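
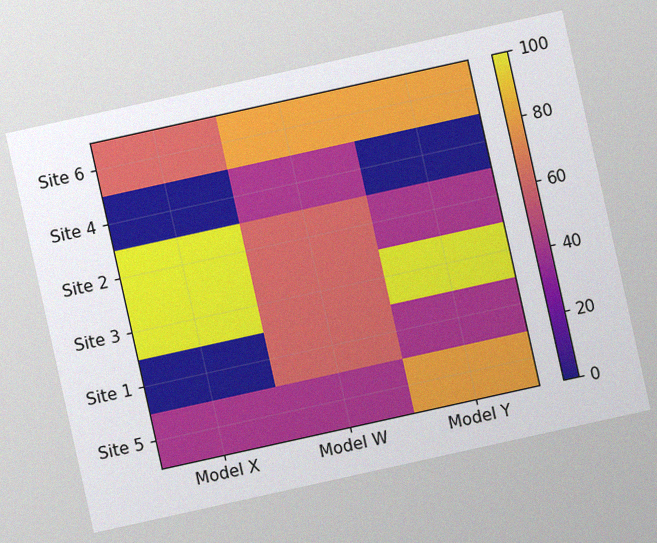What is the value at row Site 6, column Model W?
80

The chart is tilted about 12° counter-clockwise, with some photo noise. Matching cell (Site 6, Model W) against the colorbar gives 80.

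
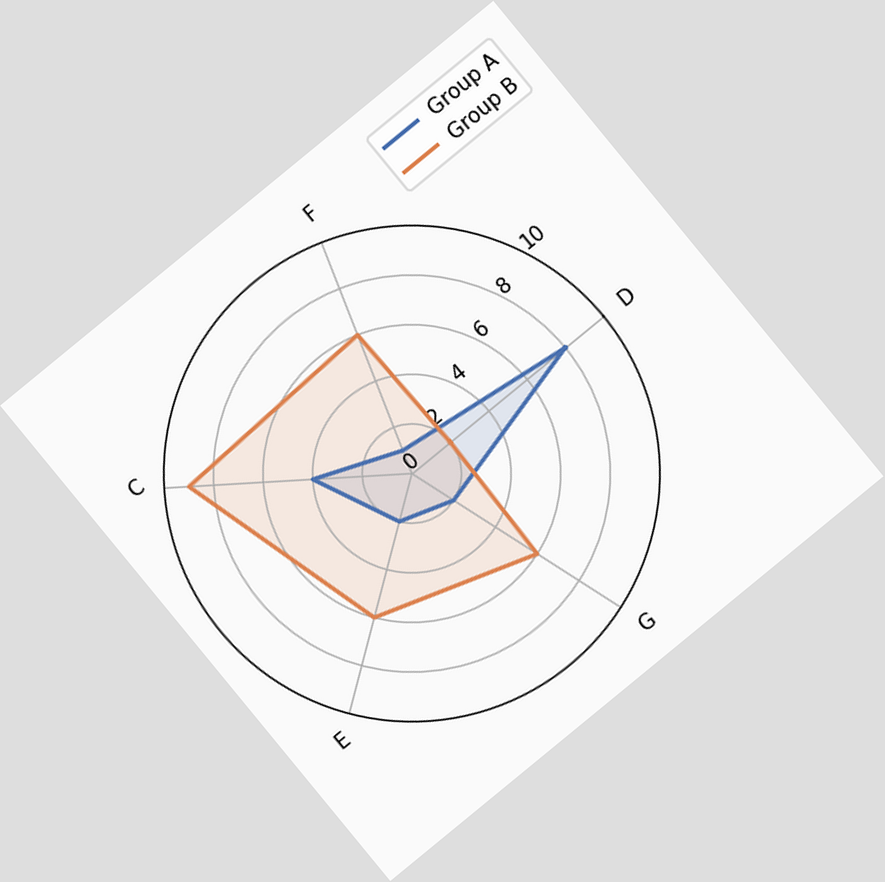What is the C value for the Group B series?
9

The chart is tilted about 39° counter-clockwise. On the C axis, Group B reaches 9.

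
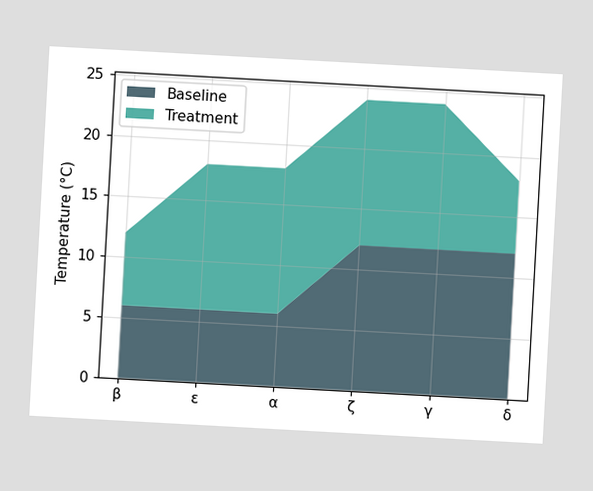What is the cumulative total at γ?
24°C

The chart is tilted about 3° clockwise. The stacked total at γ reaches 24°C.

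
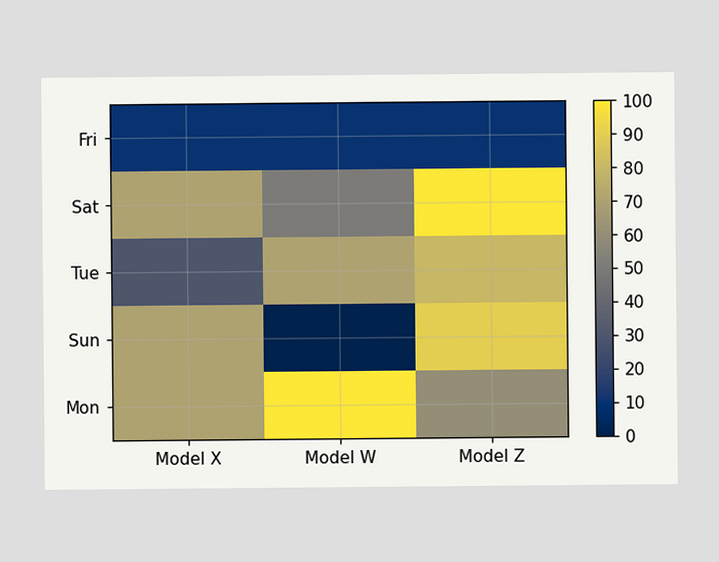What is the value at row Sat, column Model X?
70

Matching cell (Sat, Model X) against the colorbar gives 70.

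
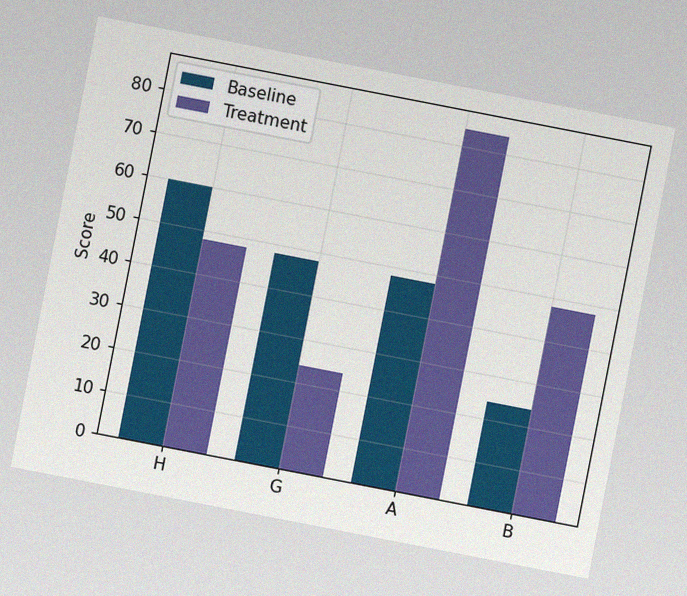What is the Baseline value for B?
24

The chart is tilted about 11° clockwise, with some photo noise. The Baseline bar at B reaches 24 on the y-axis.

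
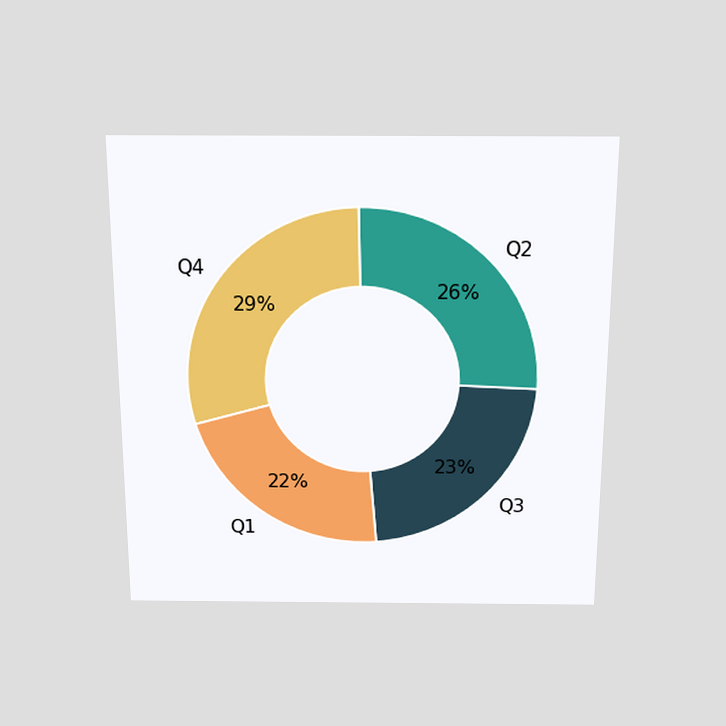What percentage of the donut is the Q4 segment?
29%

The chart is viewed slightly from above. The Q4 segment takes up 29% of the ring.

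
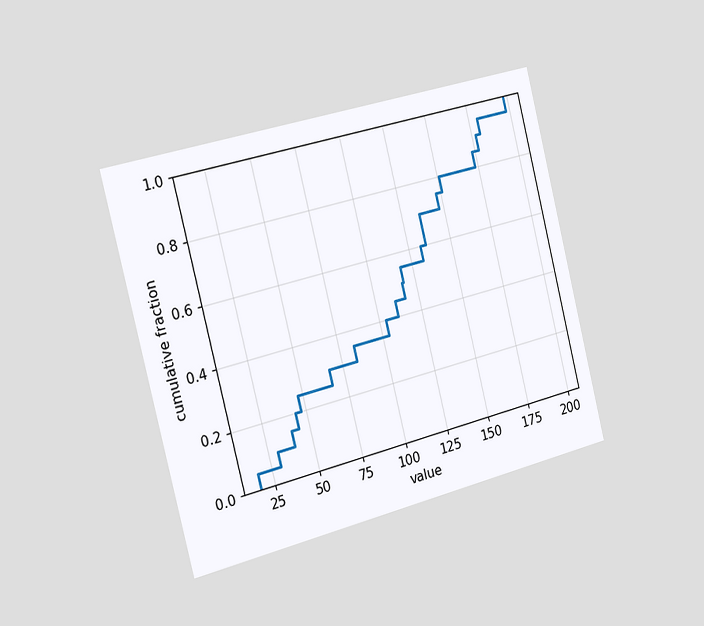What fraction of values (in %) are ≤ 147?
The chart is tilted about 14° counter-clockwise and viewed slightly from the left. At x=147 the ECDF step is at 75%.

75%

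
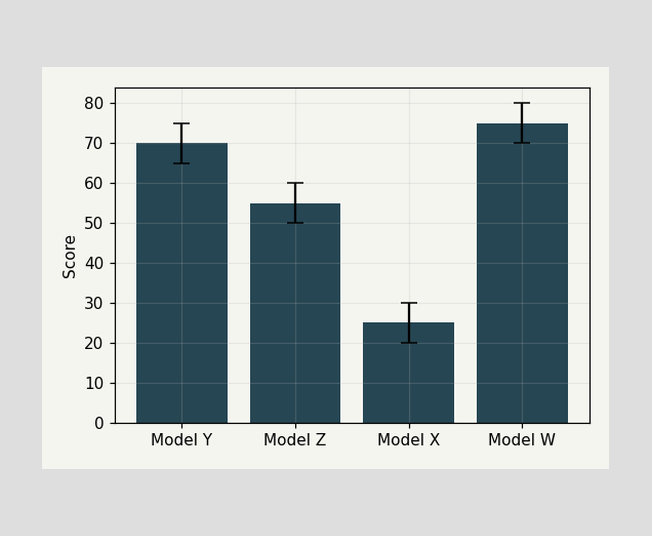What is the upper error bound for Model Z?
60

The Model Z bar's upper whisker reaches 60.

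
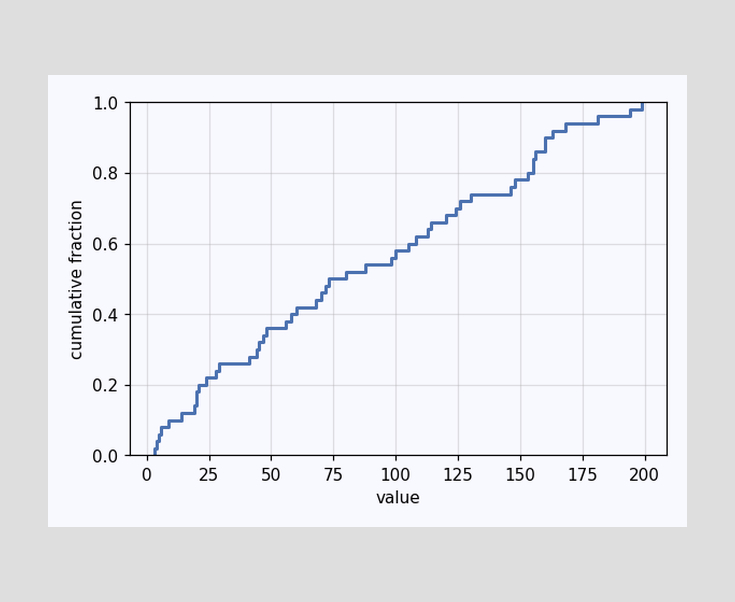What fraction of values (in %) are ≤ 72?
48%

At x=72 the ECDF step is at 48%.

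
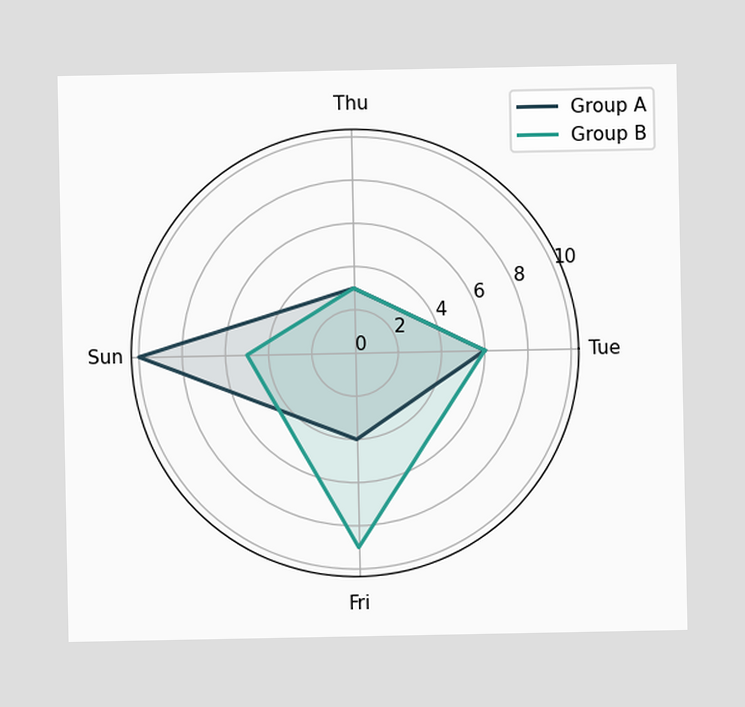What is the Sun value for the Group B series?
On the Sun axis, Group B reaches 5.

5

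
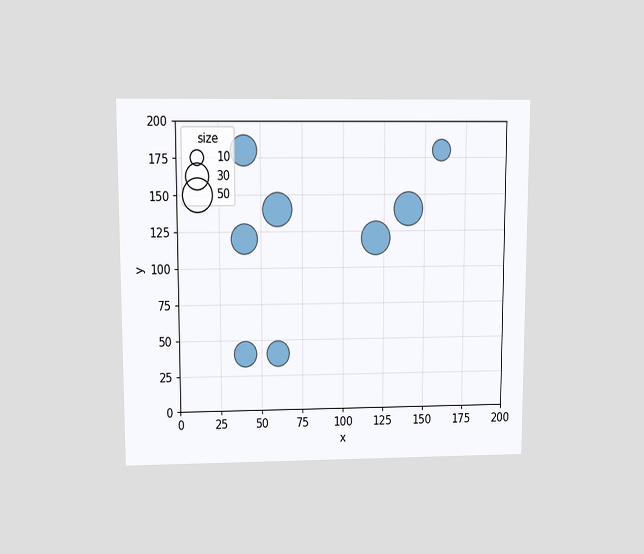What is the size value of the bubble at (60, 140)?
50

The chart is viewed at a slight angle. Matching the bubble at (60, 140) against the size legend gives 50.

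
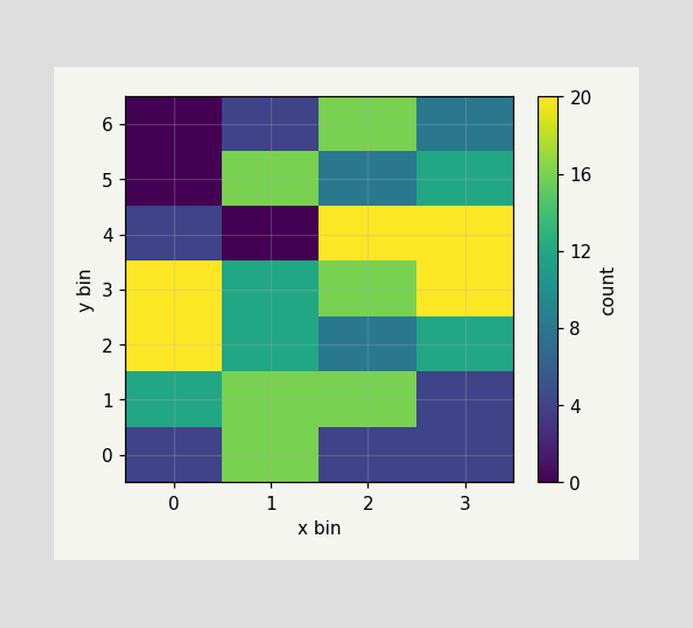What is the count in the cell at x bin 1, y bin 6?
4

Matching the cell (1, 6) against the colorbar gives 4.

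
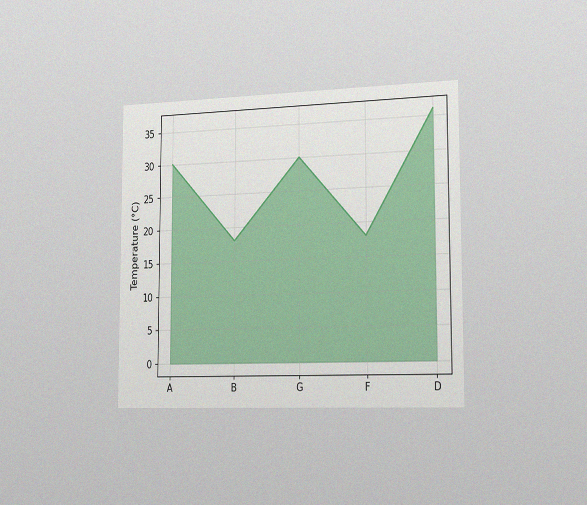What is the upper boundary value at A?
The chart is viewed slightly from the right, with some photo noise. At A the upper boundary is at 30°C.

30°C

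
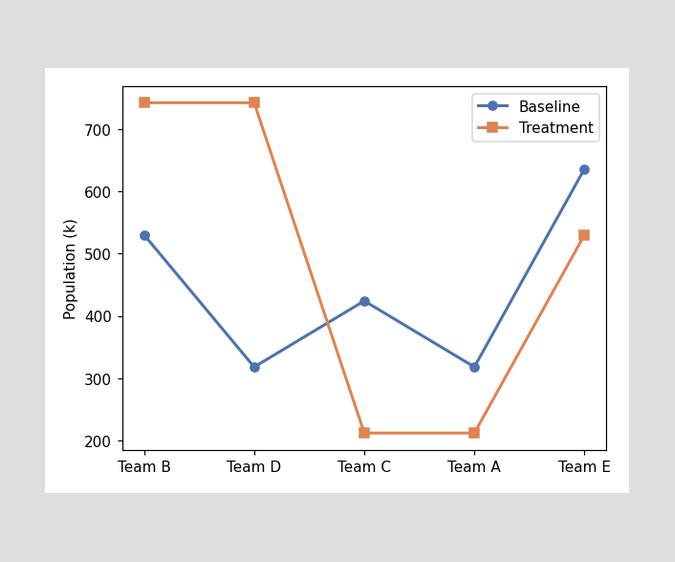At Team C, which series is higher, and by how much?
At Team C, Baseline sits above the other line by 212k.

Baseline, by 212k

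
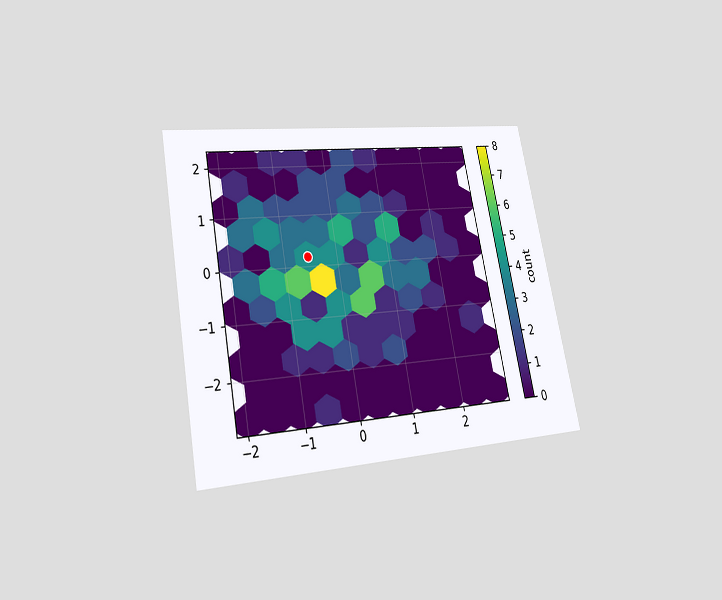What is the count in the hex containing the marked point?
4

The chart is tilted about 11° counter-clockwise and viewed at a slight angle. The marked hex reads 4 on the colorbar.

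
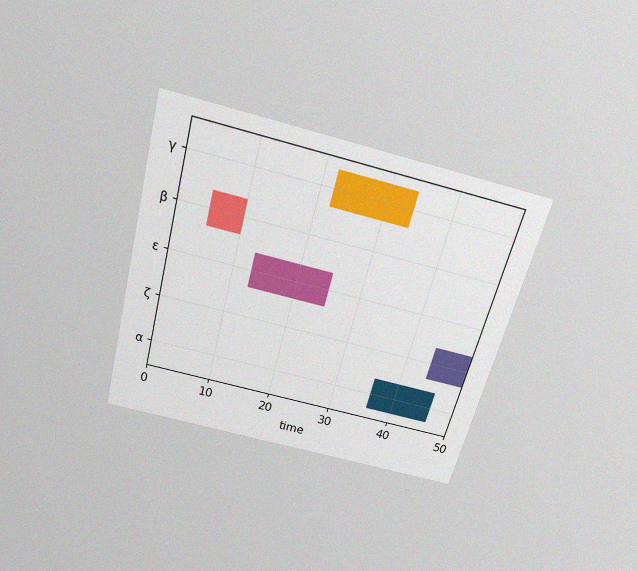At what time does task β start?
5

The chart is tilted about 15° clockwise and viewed slightly from above, with some photo noise. The β bar begins at t=5.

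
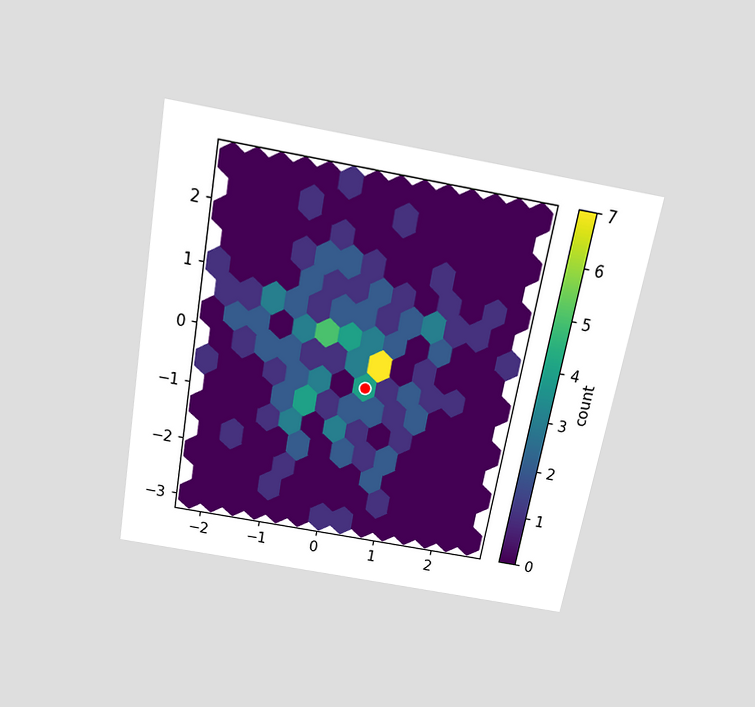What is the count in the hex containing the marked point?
4

The chart is tilted about 10° clockwise and viewed slightly from above. The marked hex reads 4 on the colorbar.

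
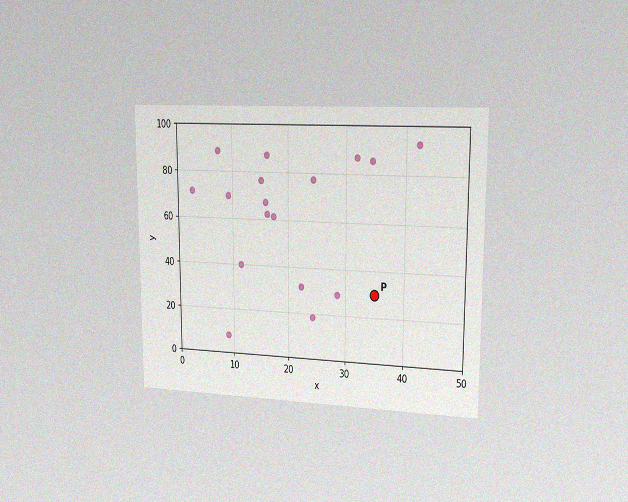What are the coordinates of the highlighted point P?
(35, 30)

The chart is viewed slightly from the right, with some photo noise. Following the gridlines from P to each axis, P sits at (35, 30).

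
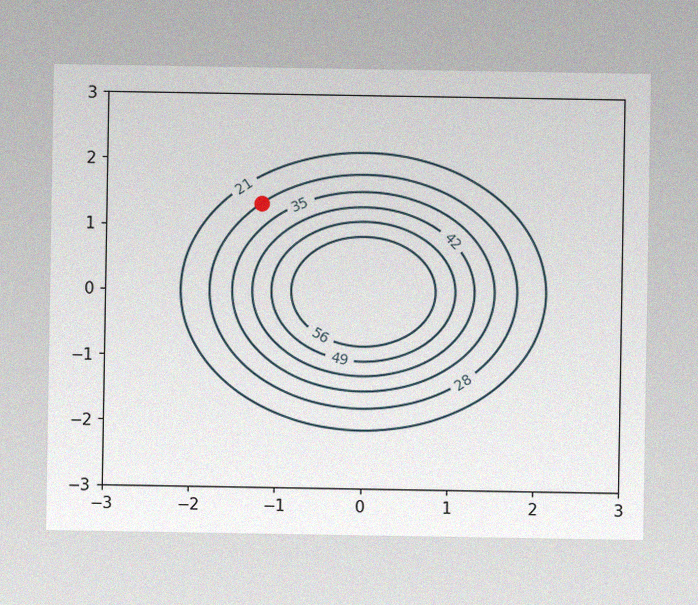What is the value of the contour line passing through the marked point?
28

The image has some photo noise and uneven lighting. The marked point sits on the contour labelled 28.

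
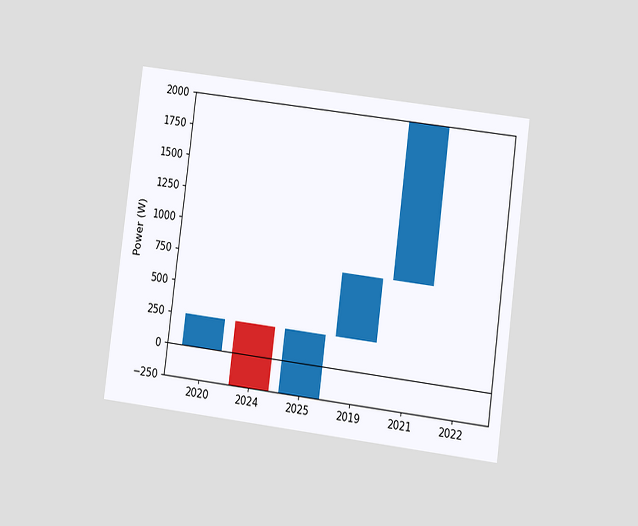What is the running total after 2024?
The chart is tilted about 7° clockwise and viewed at a slight angle. After 2024 the running total reaches -250W.

-250W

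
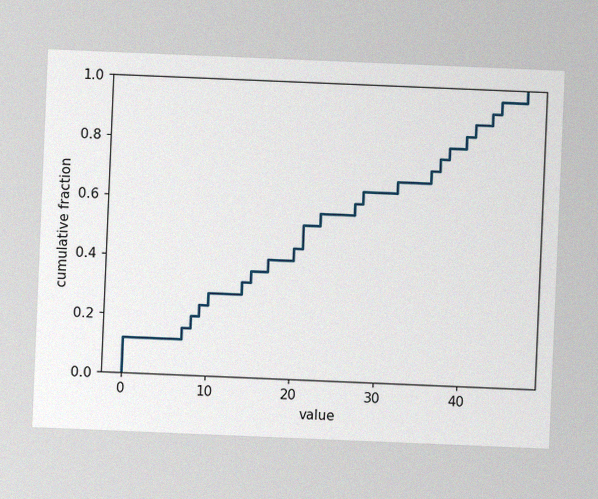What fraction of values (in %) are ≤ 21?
52%

The chart is tilted about 2° clockwise, with some photo noise. At x=21 the ECDF step is at 52%.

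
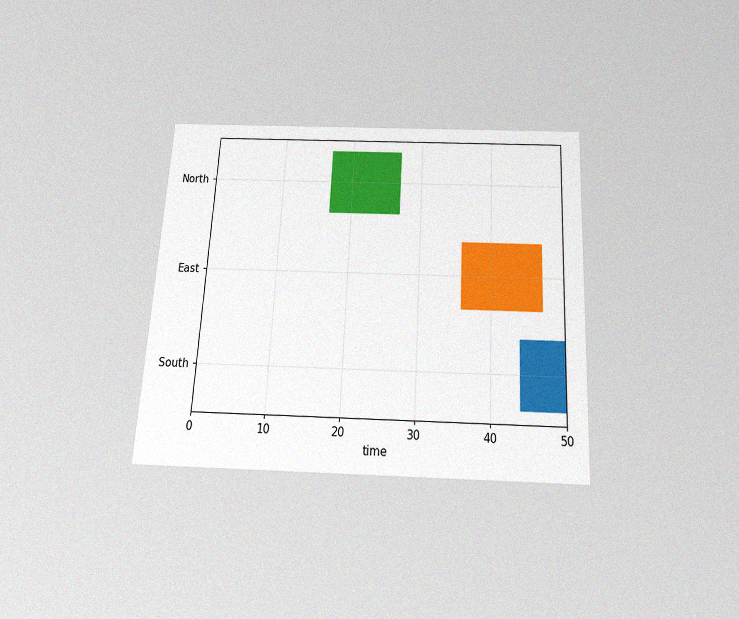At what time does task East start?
36

The chart is tilted about 3° clockwise and viewed slightly from below, with some photo noise. The East bar begins at t=36.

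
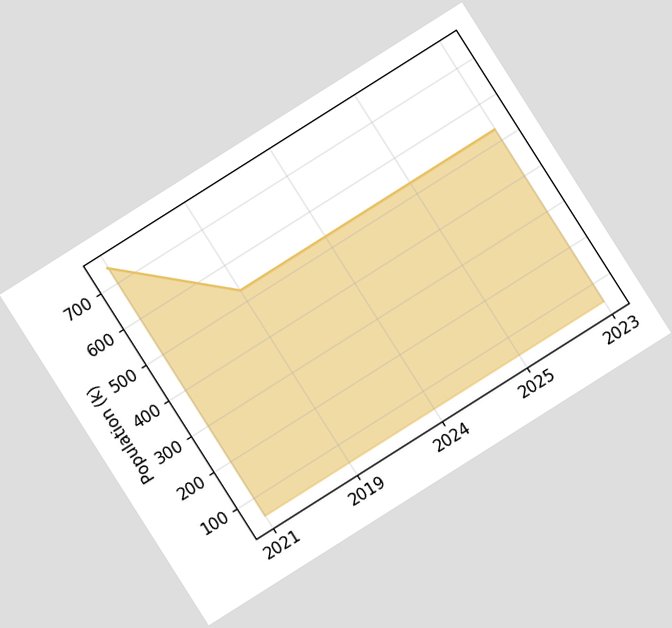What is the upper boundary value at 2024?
530k

The chart is tilted about 32° counter-clockwise. At 2024 the upper boundary is at 530k.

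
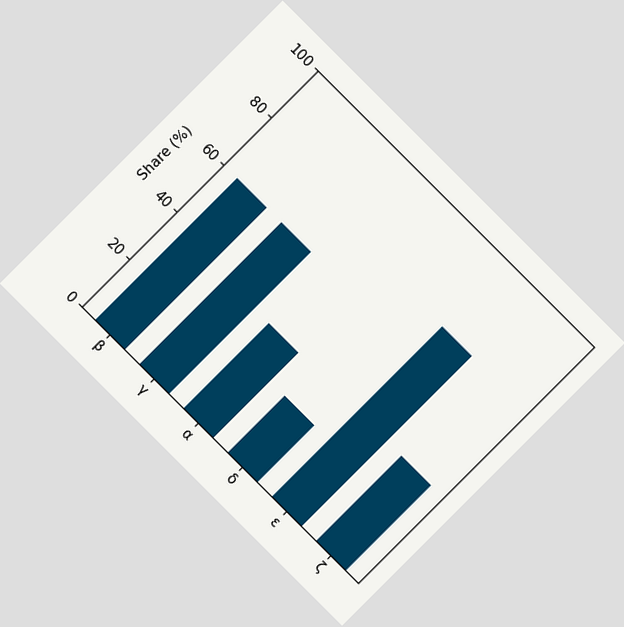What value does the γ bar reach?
60%

The chart is tilted about 45° clockwise. Reading along the chart's y-axis, the γ bar reaches 60%.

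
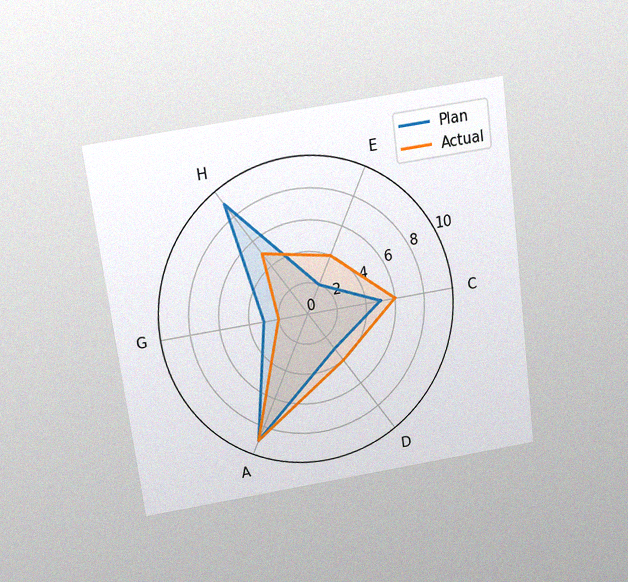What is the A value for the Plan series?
The chart is tilted about 8° counter-clockwise and viewed slightly from above, with some photo noise. On the A axis, Plan reaches 9.

9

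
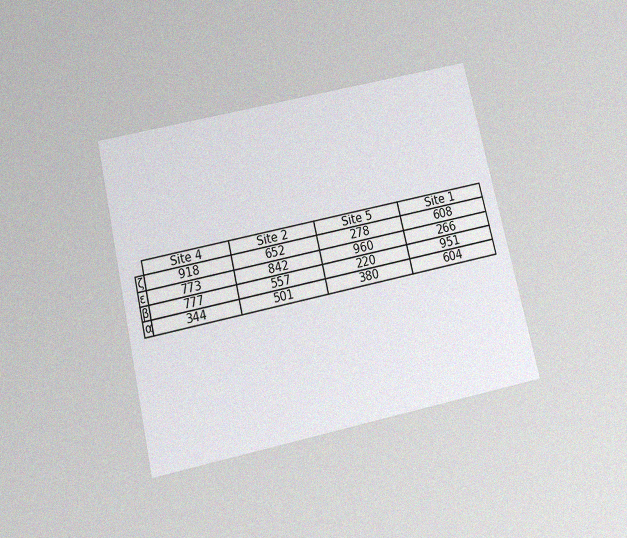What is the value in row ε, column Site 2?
842

The chart is tilted about 13° counter-clockwise and viewed slightly from below, with some photo noise. The (ε, Site 2) cell reads 842.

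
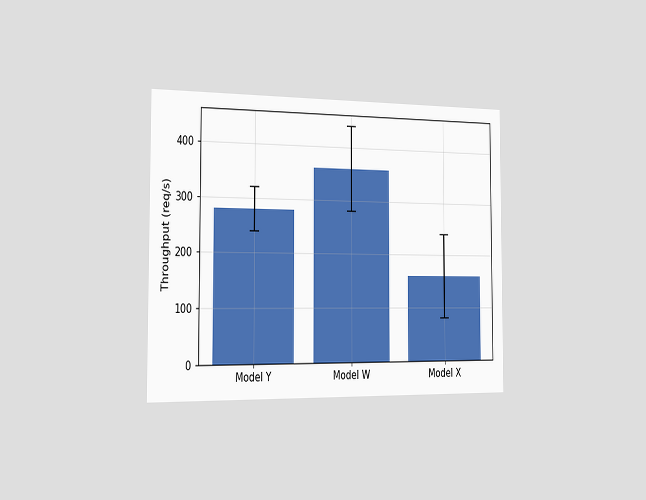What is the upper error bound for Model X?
The chart is viewed slightly from the left. The Model X bar's upper whisker reaches 240req/s.

240req/s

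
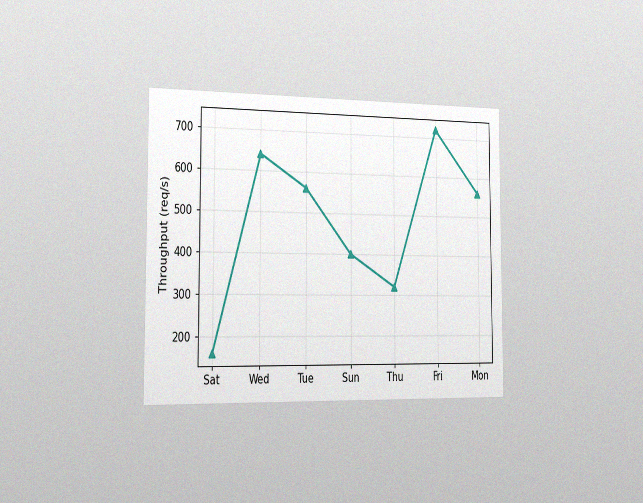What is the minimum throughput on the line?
160req/s

The chart is viewed slightly from the left, with some photo noise. The lowest point is at Sat, and reading across to the y-axis gives 160req/s.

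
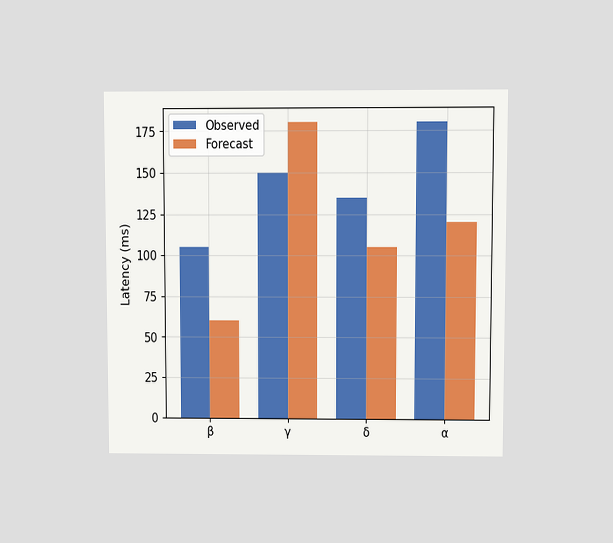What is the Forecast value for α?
120ms

The chart is viewed at a slight angle. The Forecast bar at α reaches 120ms on the y-axis.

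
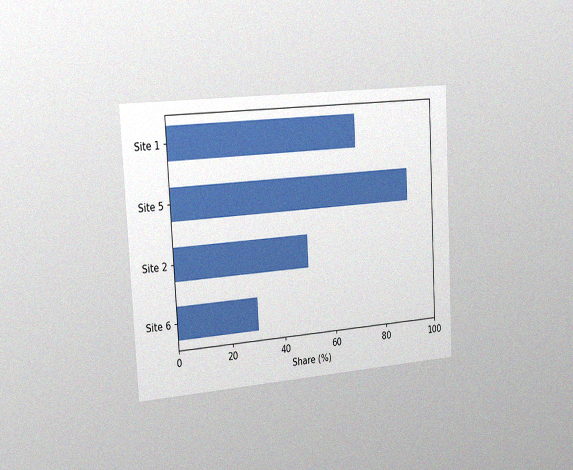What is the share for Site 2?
The chart is tilted about 3° counter-clockwise and viewed slightly from the left, with some photo noise. Reading along the chart's x-axis, the Site 2 bar reaches 50%.

50%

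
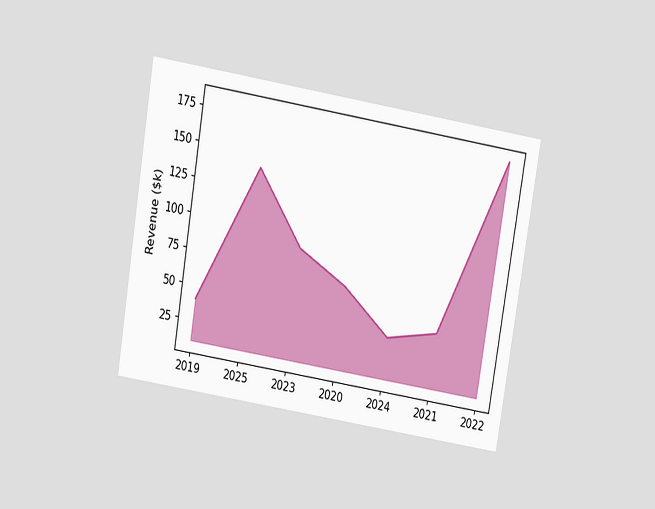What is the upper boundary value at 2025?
The chart is tilted about 9° clockwise and viewed slightly from above. At 2025 the upper boundary is at $140k.

$140k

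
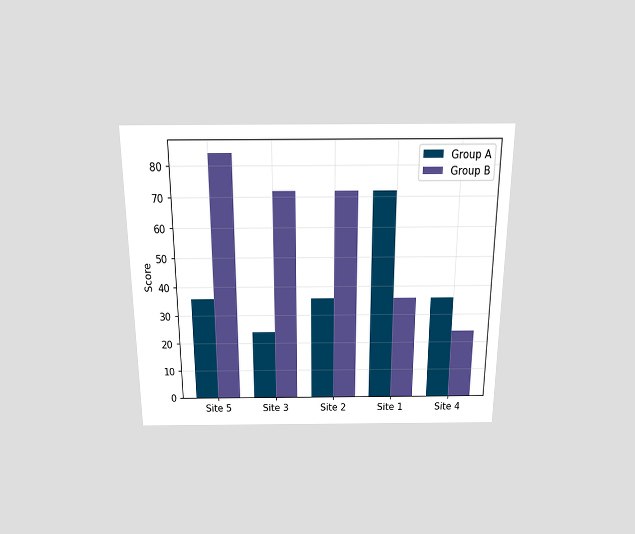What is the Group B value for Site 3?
The chart is viewed slightly from above. The Group B bar at Site 3 reaches 72 on the y-axis.

72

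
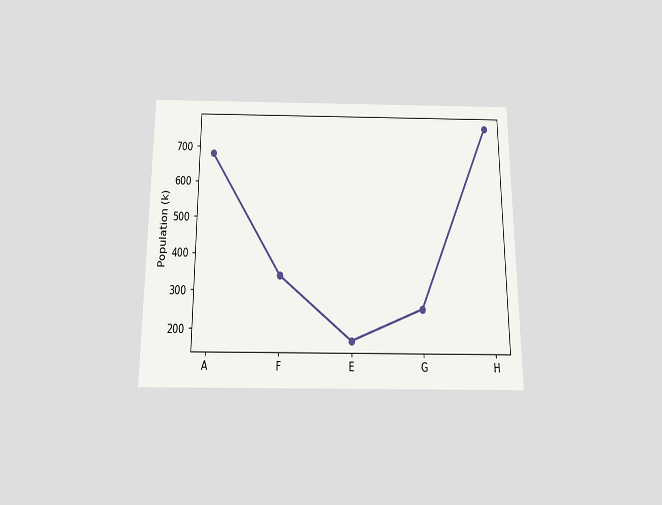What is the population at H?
765k

The chart is viewed slightly from below. At H, the line is at 765k.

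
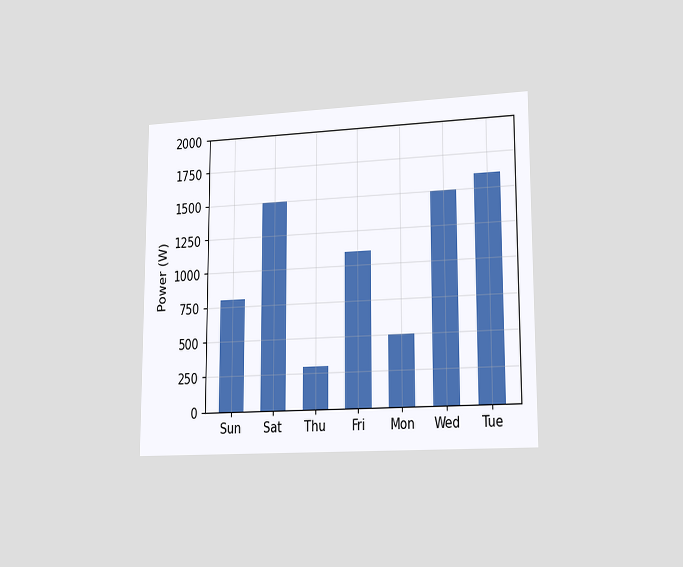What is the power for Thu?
300W

The chart is viewed slightly from the right. Reading along the chart's y-axis, the Thu bar reaches 300W.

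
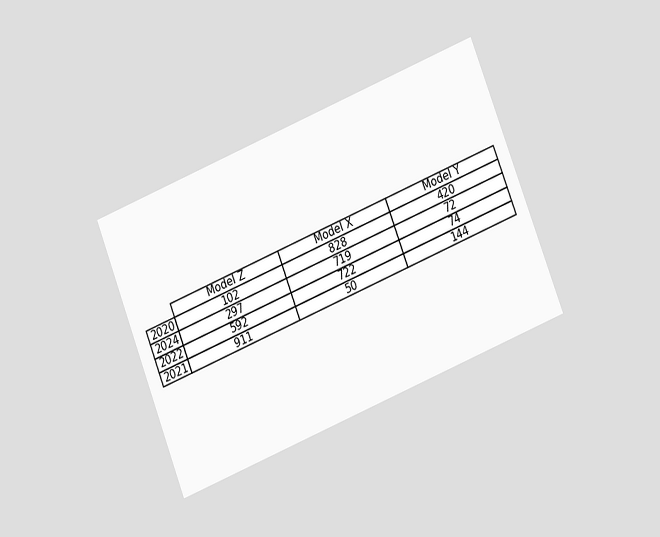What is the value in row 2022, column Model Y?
74

The chart is tilted about 22° counter-clockwise and viewed at a slight angle. The (2022, Model Y) cell reads 74.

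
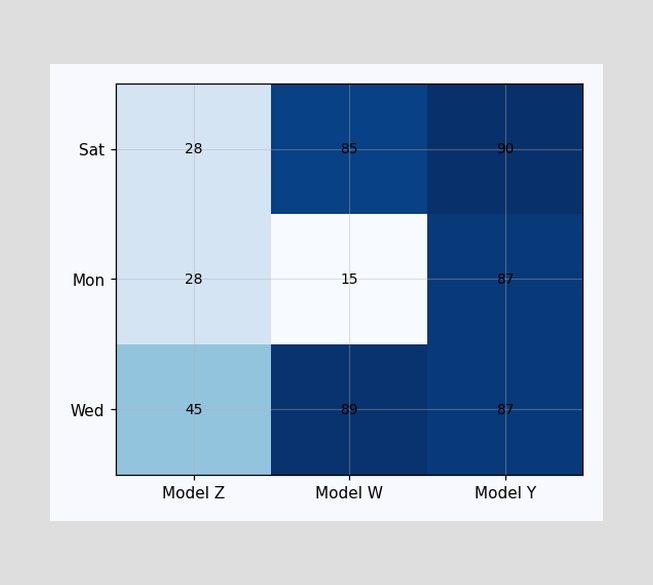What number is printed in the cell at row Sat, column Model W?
85

The (Sat, Model W) cell reads 85.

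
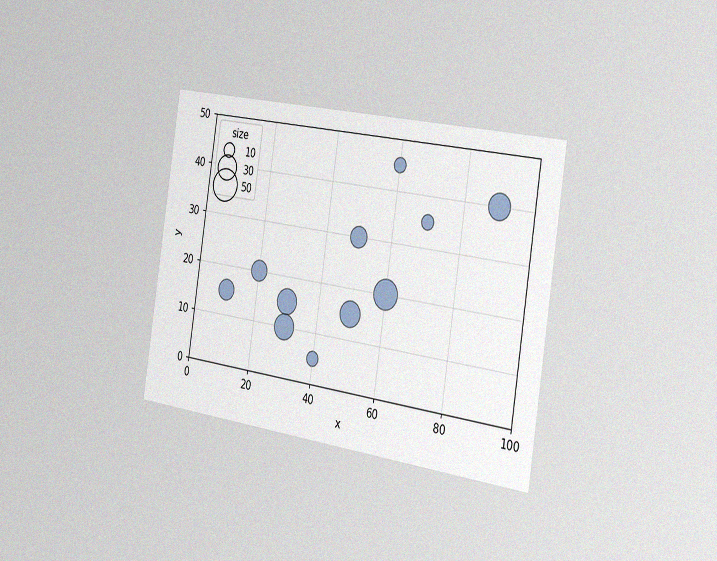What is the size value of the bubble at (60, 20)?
40

The chart is tilted about 9° clockwise and viewed slightly from the right, with some photo noise. Matching the bubble at (60, 20) against the size legend gives 40.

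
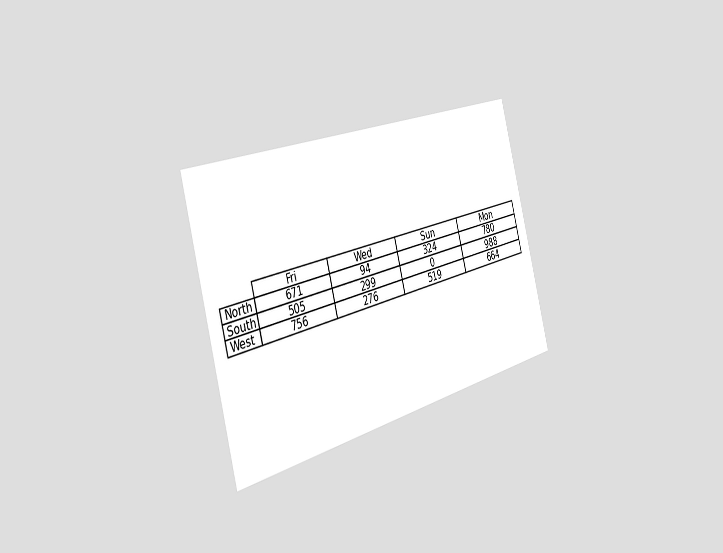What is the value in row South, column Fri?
505

The chart is tilted about 15° counter-clockwise and viewed slightly from the left. The (South, Fri) cell reads 505.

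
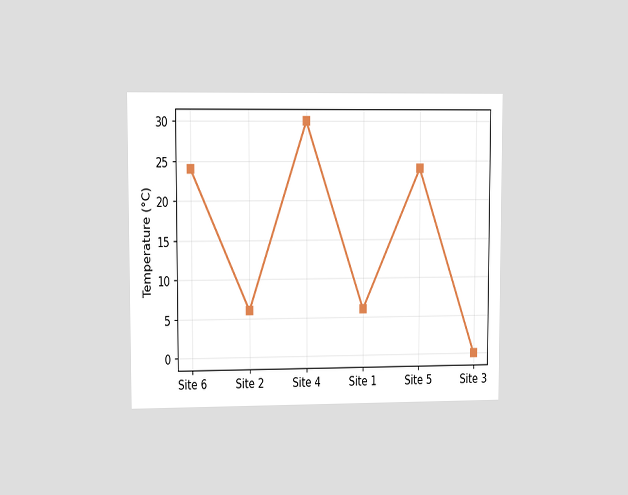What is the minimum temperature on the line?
The chart is viewed at a slight angle. The lowest point is at Site 3, and reading across to the y-axis gives 0°C.

0°C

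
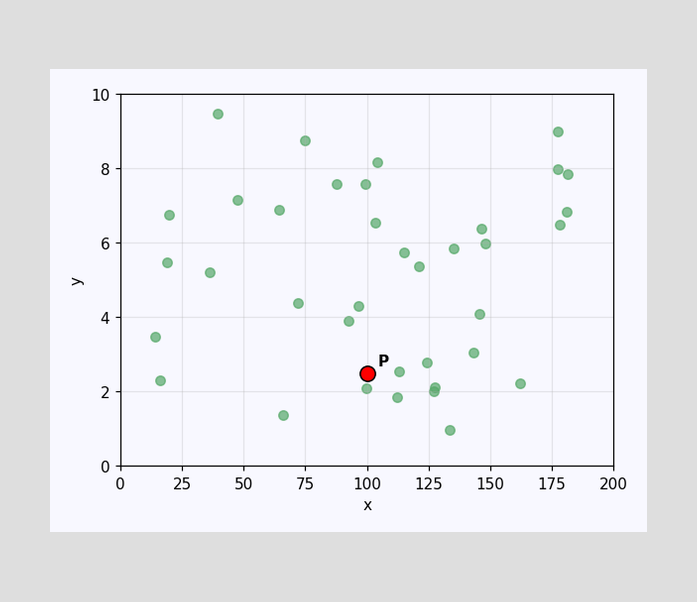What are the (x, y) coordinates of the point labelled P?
Following the gridlines from P to each axis, P sits at (100, 2.5).

(100, 2.5)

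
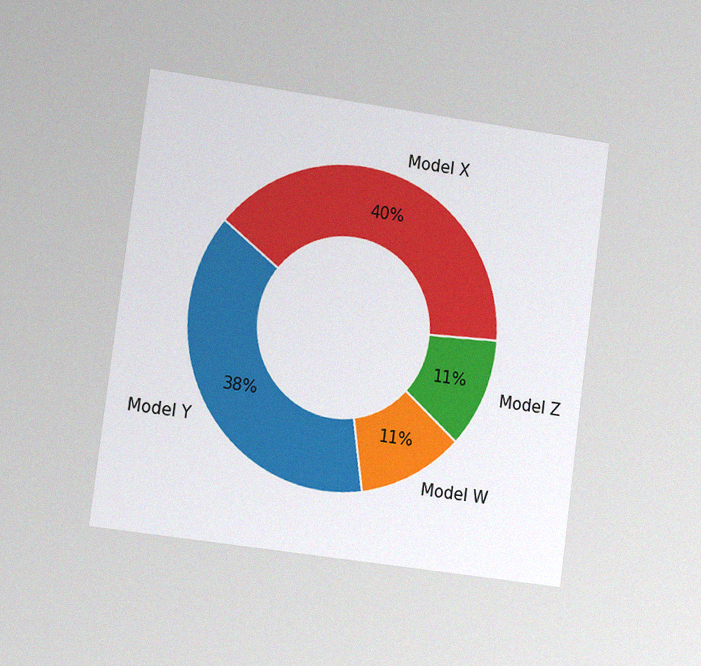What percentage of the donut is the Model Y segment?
The chart is tilted about 7° clockwise and viewed slightly from the left, with some photo noise. The Model Y segment takes up 38% of the ring.

38%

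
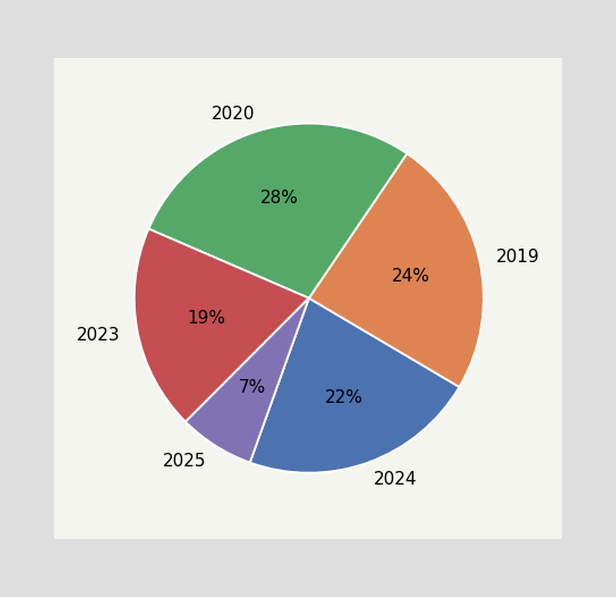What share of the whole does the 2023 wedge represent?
19%

The 2023 slice takes up 19% of the pie.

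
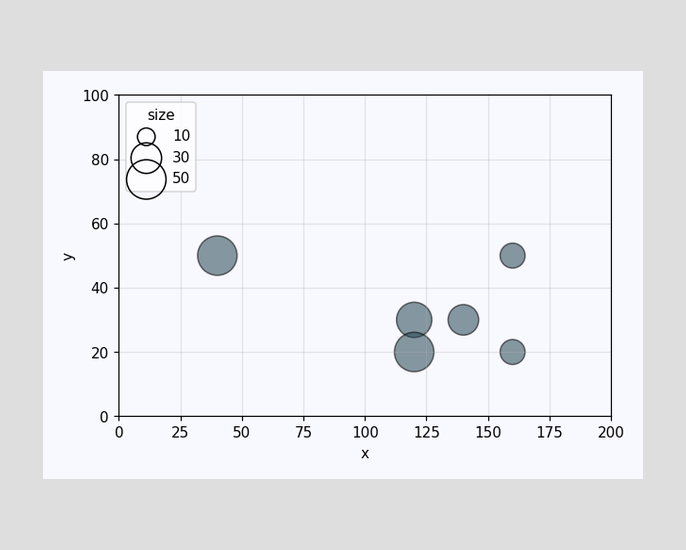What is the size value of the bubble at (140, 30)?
30

Matching the bubble at (140, 30) against the size legend gives 30.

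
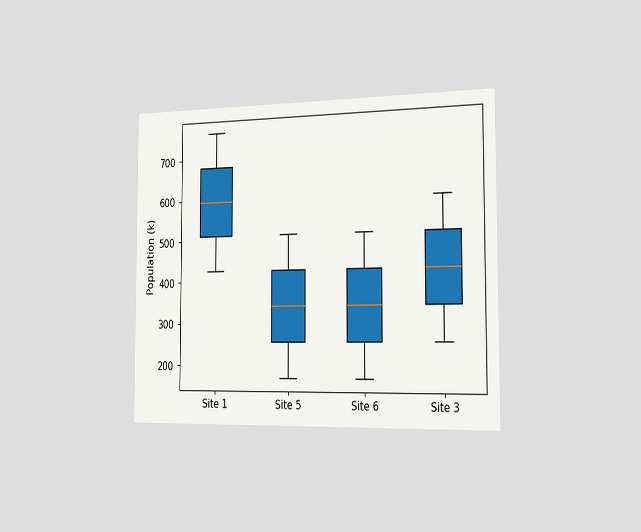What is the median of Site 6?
340k

The chart is viewed slightly from the right. The median line in the Site 6 box sits at 340k.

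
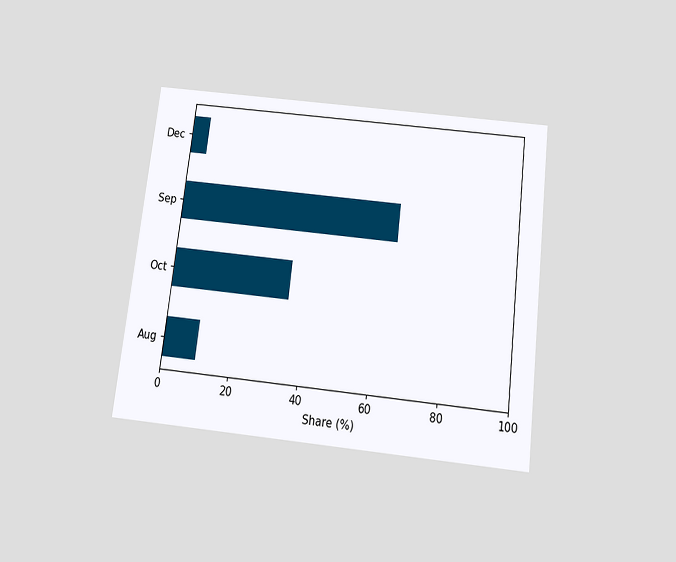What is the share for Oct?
The chart is tilted about 7° clockwise and viewed slightly from below. Reading along the chart's x-axis, the Oct bar reaches 35%.

35%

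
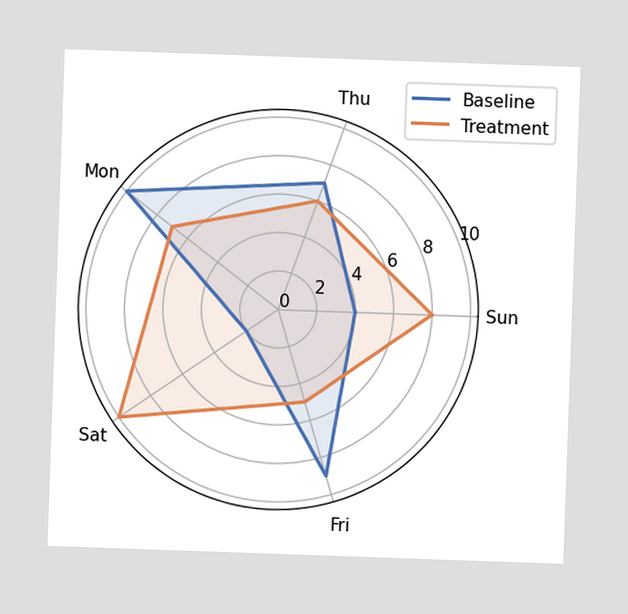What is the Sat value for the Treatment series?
10

The chart is tilted about 2° clockwise. On the Sat axis, Treatment reaches 10.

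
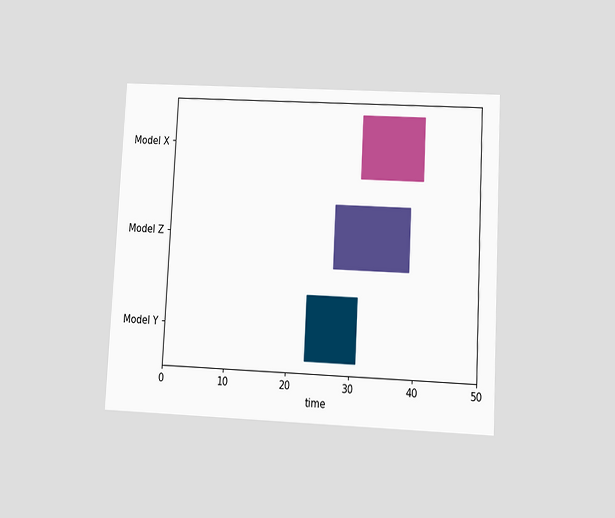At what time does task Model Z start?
The chart is tilted about 3° clockwise and viewed at a slight angle. The Model Z bar begins at t=27.

27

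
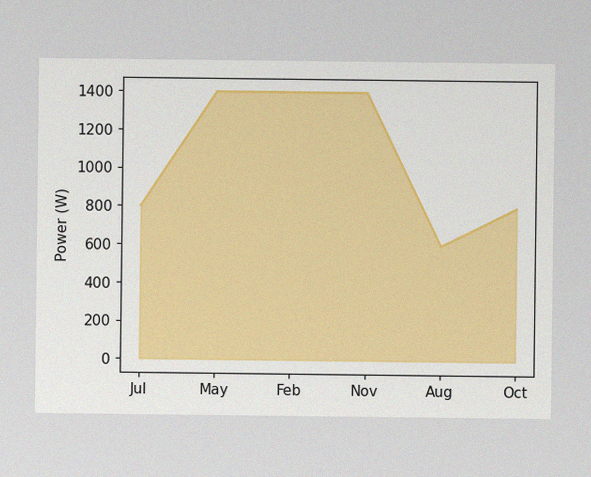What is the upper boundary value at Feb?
1400W

The image has some photo noise and uneven lighting. At Feb the upper boundary is at 1400W.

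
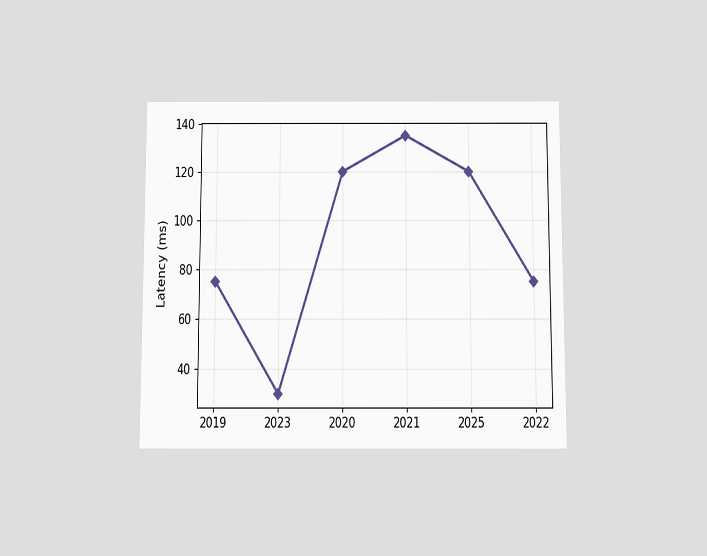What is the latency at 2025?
The chart is viewed slightly from below. At 2025, the line is at 120ms.

120ms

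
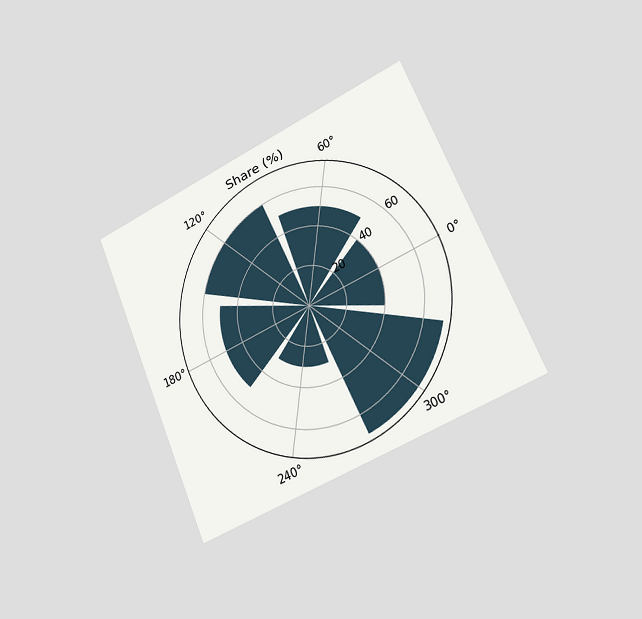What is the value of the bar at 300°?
The chart is tilted about 23° counter-clockwise and viewed slightly from the right. The bar at 300° reaches 70% on the radial axis.

70%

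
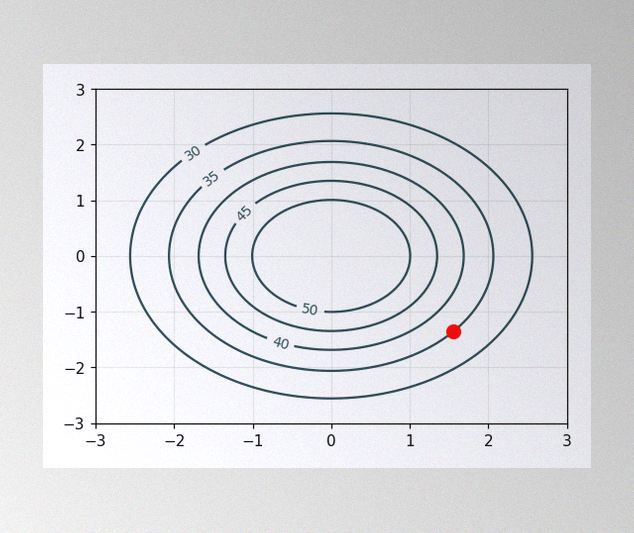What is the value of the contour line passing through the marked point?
The image has some photo noise and uneven lighting. The marked point sits on the contour labelled 35.

35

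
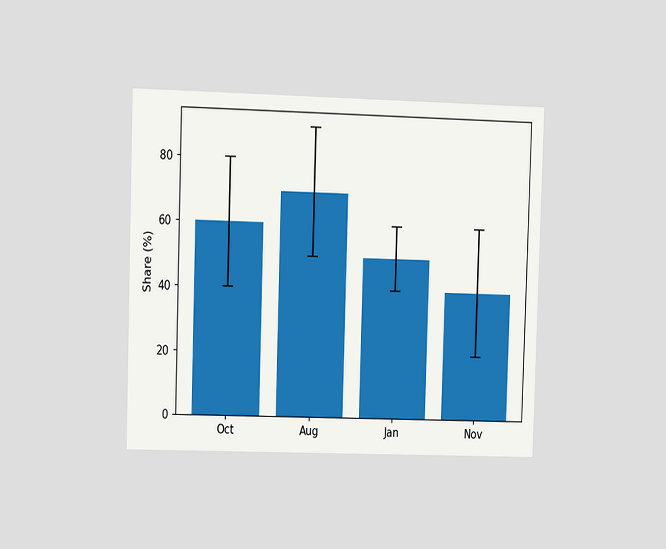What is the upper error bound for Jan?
60%

The chart is viewed slightly from the left. The Jan bar's upper whisker reaches 60%.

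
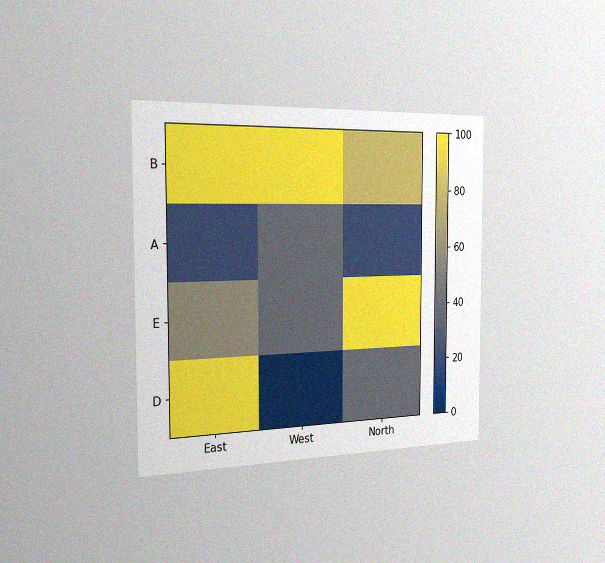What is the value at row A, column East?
20

The chart is viewed slightly from the left, with some photo noise. Matching cell (A, East) against the colorbar gives 20.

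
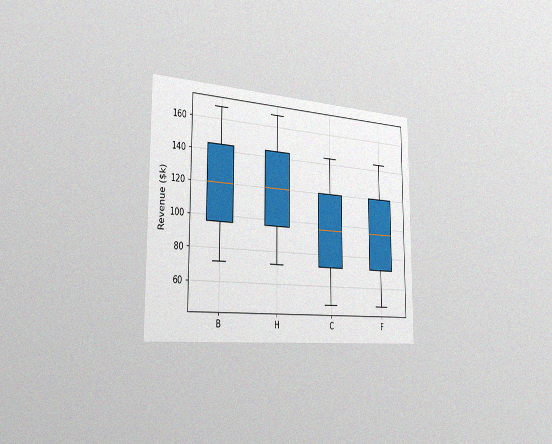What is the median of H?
$120k

The chart is viewed slightly from the left, with some photo noise. The median line in the H box sits at $120k.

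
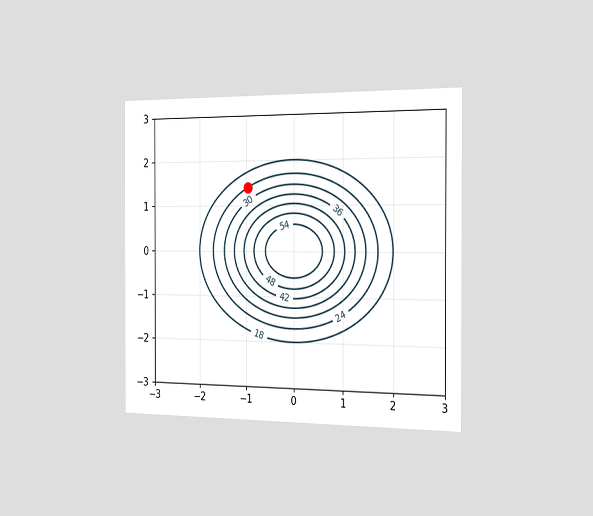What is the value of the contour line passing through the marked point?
The chart is viewed slightly from the right. The marked point sits on the contour labelled 24.

24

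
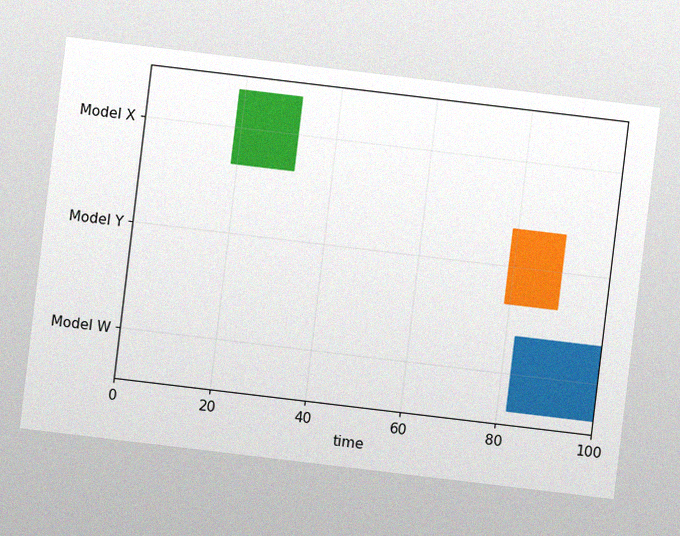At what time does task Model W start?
The chart is tilted about 7° clockwise, with some photo noise. The Model W bar begins at t=82.

82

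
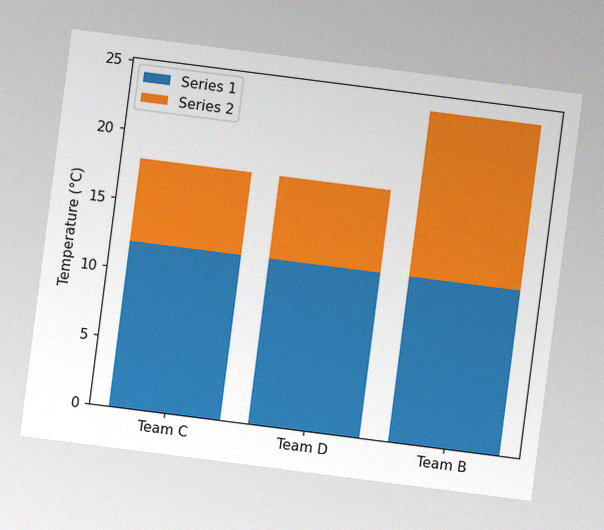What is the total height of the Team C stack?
18°C

The chart is tilted about 7° clockwise, with some photo noise. The Team C stack's top reaches 18°C on the y-axis.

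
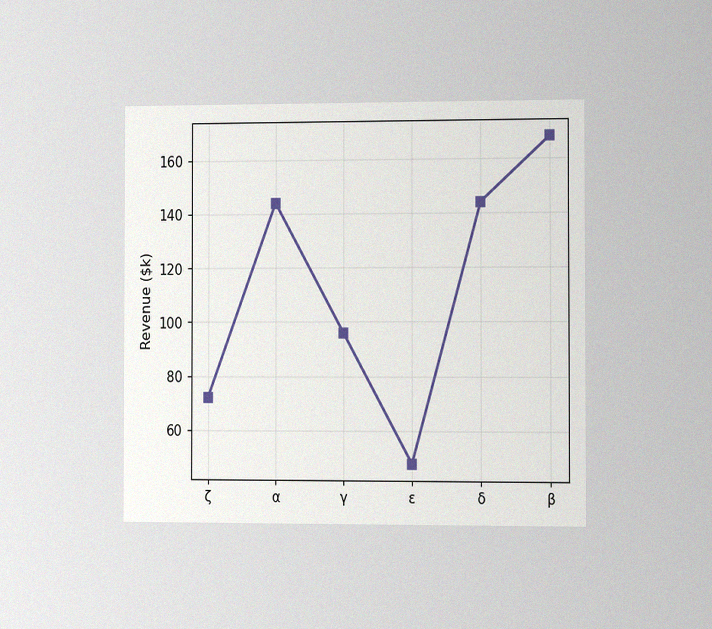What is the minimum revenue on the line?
The chart is viewed slightly from the right, with some photo noise. The lowest point is at ε, and reading across to the y-axis gives $48k.

$48k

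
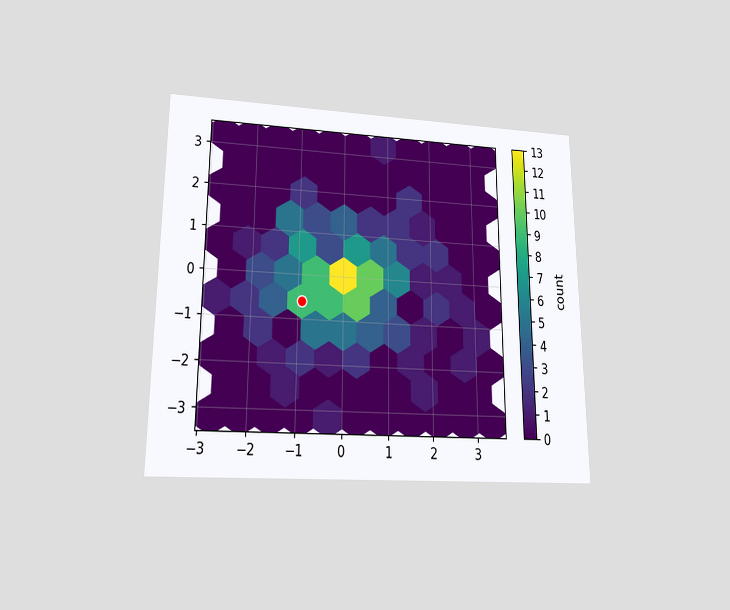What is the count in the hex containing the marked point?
9

The chart is viewed slightly from below. The marked hex reads 9 on the colorbar.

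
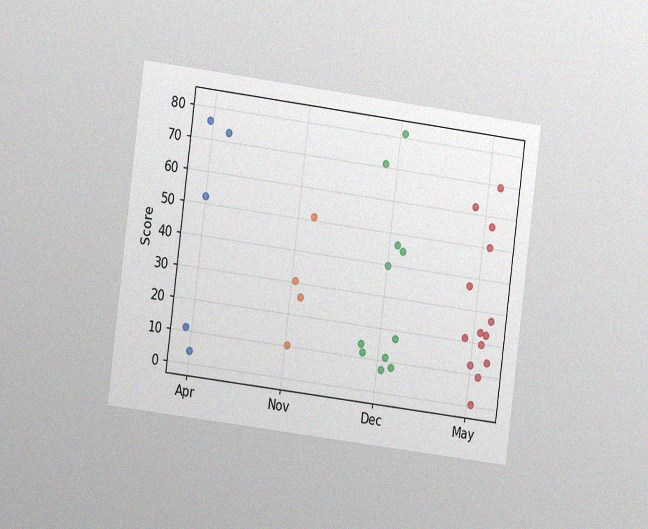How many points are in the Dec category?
11

The chart is tilted about 7° clockwise and viewed slightly from the left, with some photo noise. Counting the markers in the Dec column gives 11.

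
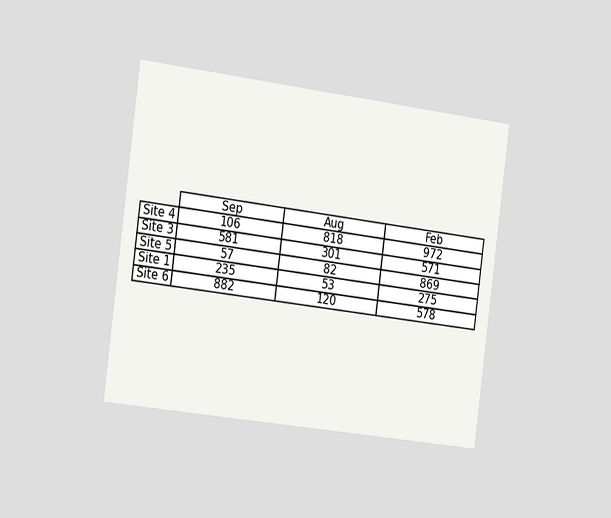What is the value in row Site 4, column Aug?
The chart is tilted about 7° clockwise and viewed slightly from the left. The (Site 4, Aug) cell reads 818.

818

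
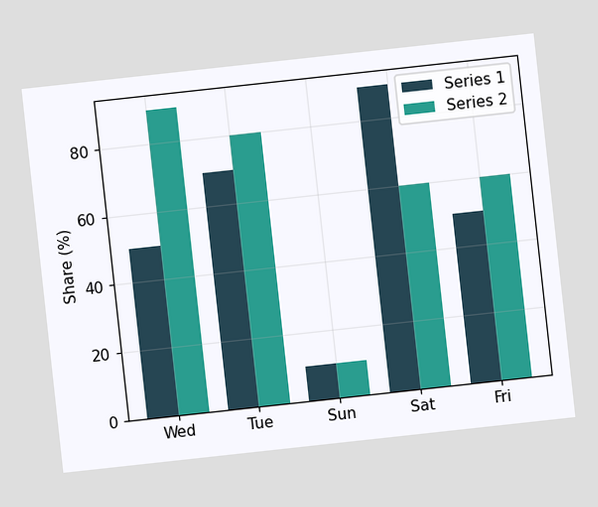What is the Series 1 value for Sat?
The chart is tilted about 6° counter-clockwise. The Series 1 bar at Sat reaches 90% on the y-axis.

90%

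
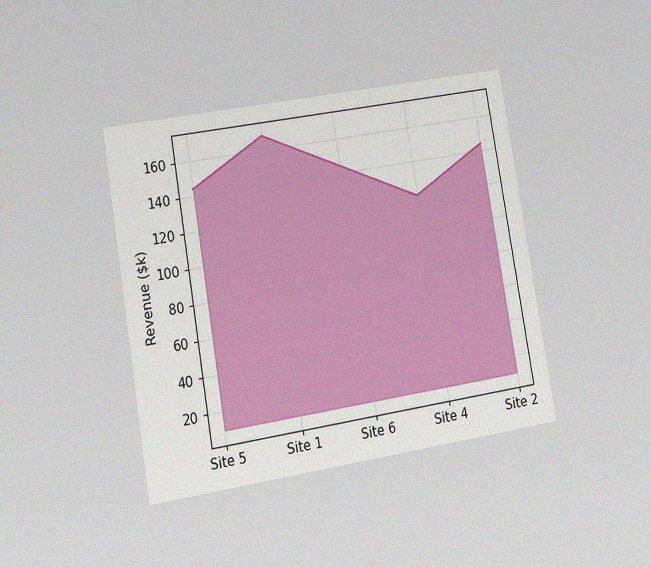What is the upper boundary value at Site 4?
$120k

The chart is tilted about 9° counter-clockwise and viewed at a slight angle, with some photo noise. At Site 4 the upper boundary is at $120k.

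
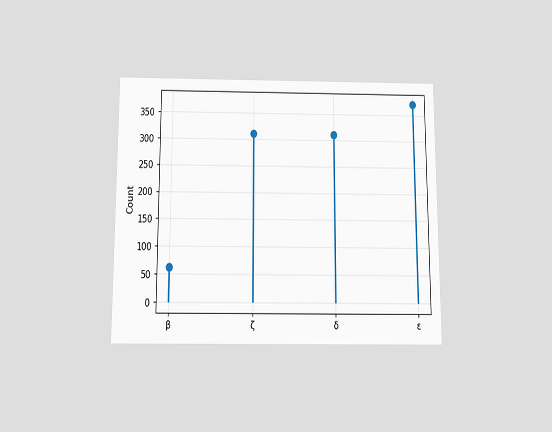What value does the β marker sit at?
The chart is viewed slightly from below. The β marker sits at 62.

62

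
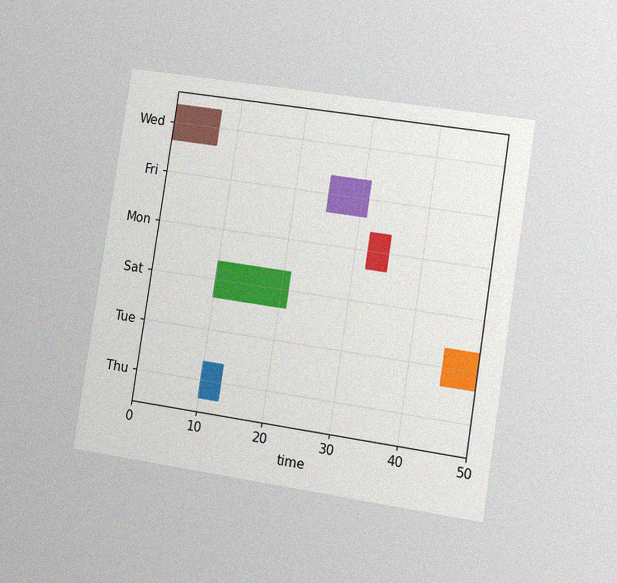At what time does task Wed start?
0

The chart is tilted about 9° clockwise and viewed at a slight angle, with some photo noise. The Wed bar begins at t=0.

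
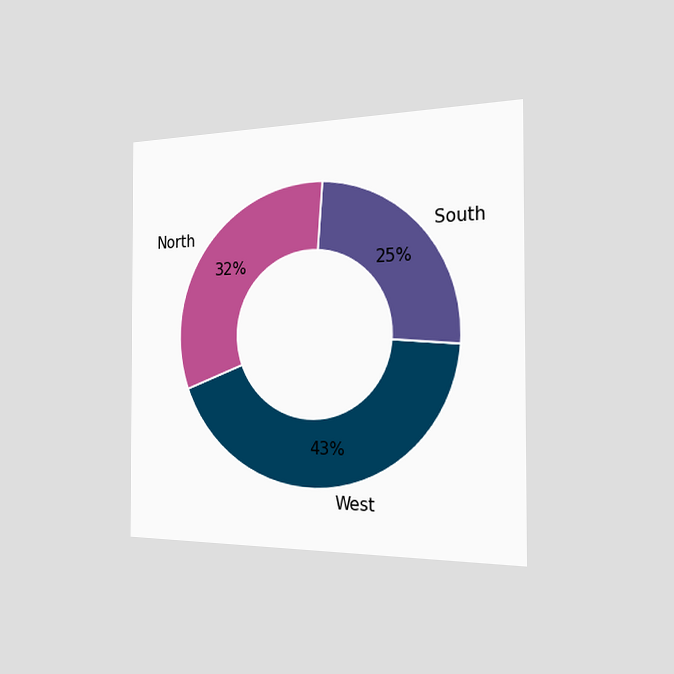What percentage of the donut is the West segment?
43%

The chart is viewed slightly from the right. The West segment takes up 43% of the ring.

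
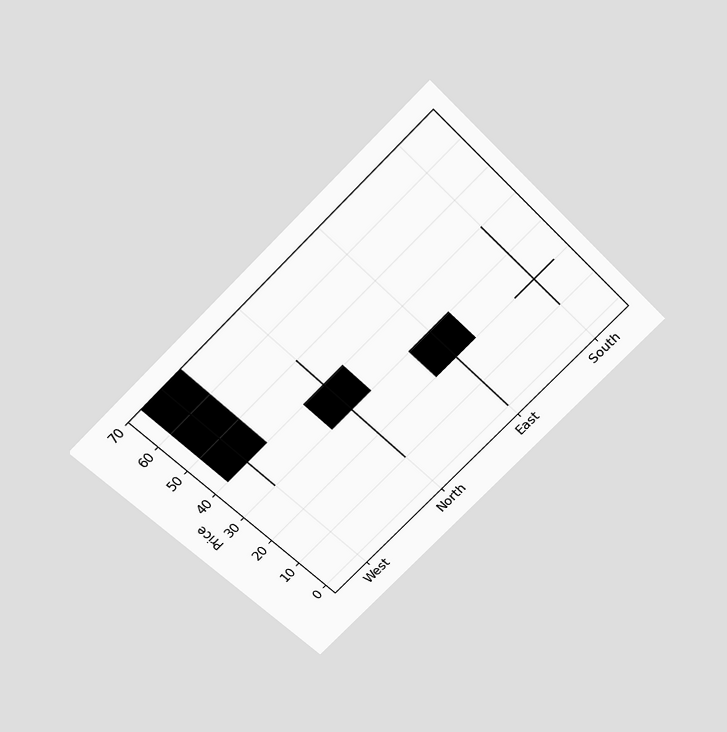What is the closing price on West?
40

The chart is tilted about 45° counter-clockwise and viewed slightly from above. The West candle closes at 40.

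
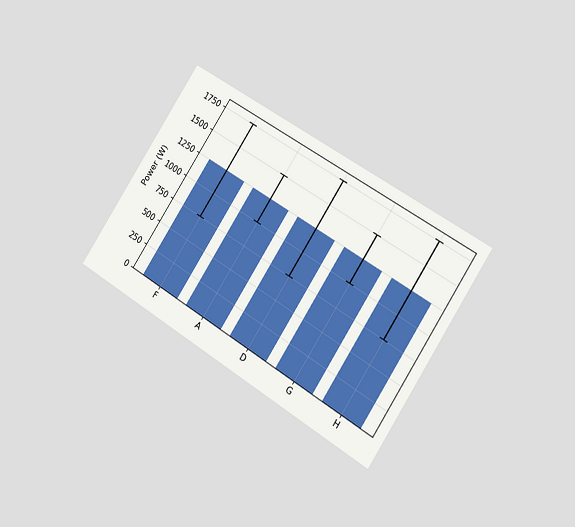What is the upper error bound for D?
1750W

The chart is tilted about 34° clockwise and viewed slightly from the right. The D bar's upper whisker reaches 1750W.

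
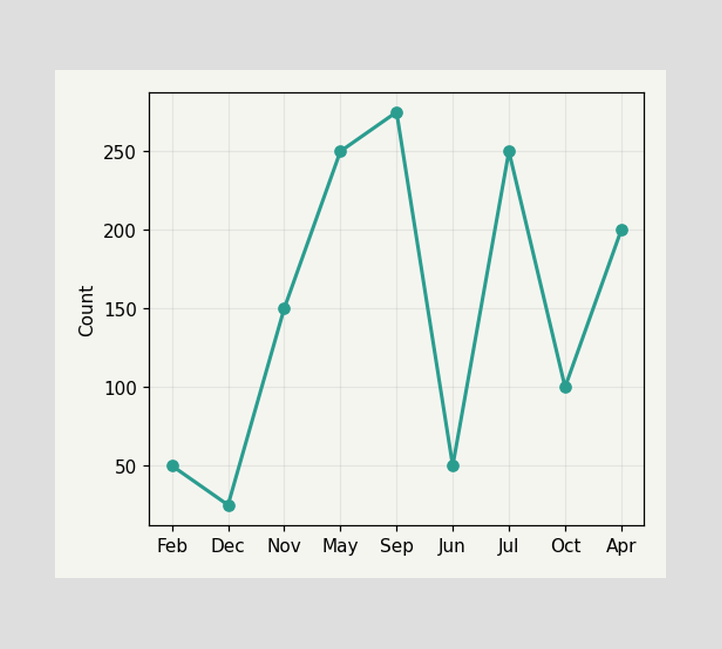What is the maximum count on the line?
The highest point is at Sep, and reading across to the y-axis gives 275.

275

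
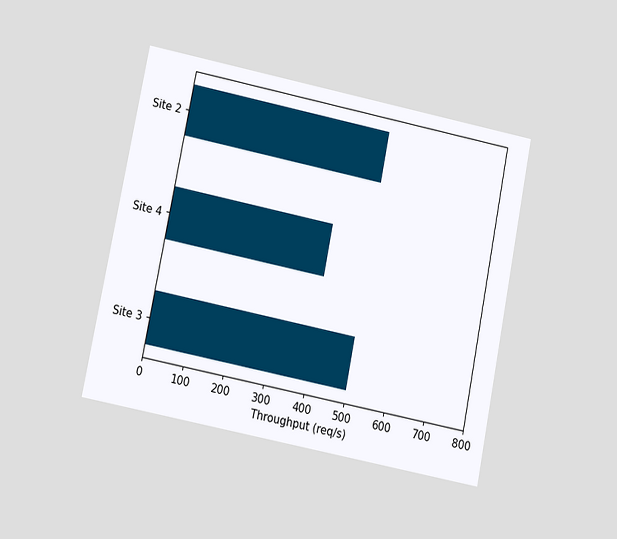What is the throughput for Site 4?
The chart is tilted about 11° clockwise and viewed at a slight angle. Reading along the chart's x-axis, the Site 4 bar reaches 400req/s.

400req/s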